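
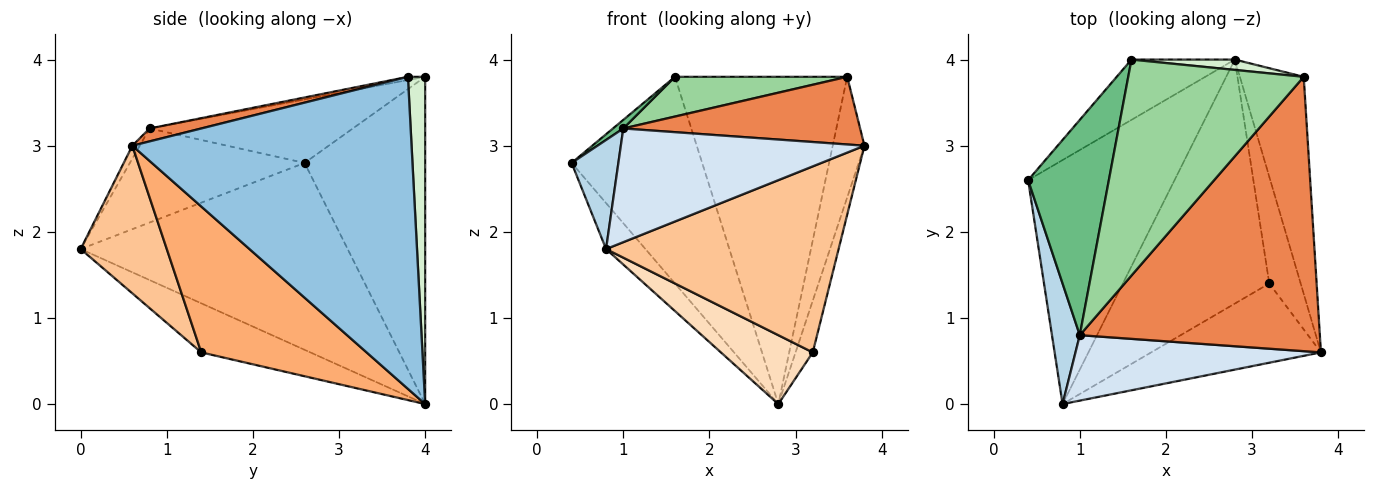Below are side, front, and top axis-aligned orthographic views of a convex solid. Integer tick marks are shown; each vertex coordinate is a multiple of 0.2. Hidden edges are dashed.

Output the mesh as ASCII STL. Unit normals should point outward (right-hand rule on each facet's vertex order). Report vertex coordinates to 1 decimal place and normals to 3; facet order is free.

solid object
 facet normal -0.782 0.115 -0.613
  outer loop
   vertex 0.8 0.0 1.8
   vertex 0.4 2.6 2.8
   vertex 2.8 4.0 0.0
  endloop
 endfacet
 facet normal 0.974 0.111 -0.199
  outer loop
   vertex 3.6 3.8 3.8
   vertex 3.8 0.6 3.0
   vertex 2.8 4.0 0.0
  endloop
 endfacet
 facet normal -0.929 -0.249 0.275
  outer loop
   vertex 1.0 0.8 3.2
   vertex 0.4 2.6 2.8
   vertex 0.8 0.0 1.8
  endloop
 endfacet
 facet normal -0.026 -0.866 0.499
  outer loop
   vertex 1.0 0.8 3.2
   vertex 0.8 0.0 1.8
   vertex 3.8 0.6 3.0
  endloop
 endfacet
 facet normal 0.052 -0.239 0.970
  outer loop
   vertex 1.0 0.8 3.2
   vertex 3.8 0.6 3.0
   vertex 3.6 3.8 3.8
  endloop
 endfacet
 facet normal 0.973 0.101 -0.209
  outer loop
   vertex 3.2 1.4 0.6
   vertex 2.8 4.0 0.0
   vertex 3.8 0.6 3.0
  endloop
 endfacet
 facet normal 0.323 -0.871 -0.371
  outer loop
   vertex 3.2 1.4 0.6
   vertex 3.8 0.6 3.0
   vertex 0.8 0.0 1.8
  endloop
 endfacet
 facet normal -0.307 -0.259 -0.916
  outer loop
   vertex 3.2 1.4 0.6
   vertex 0.8 0.0 1.8
   vertex 2.8 4.0 0.0
  endloop
 endfacet
 facet normal -0.618 -0.031 0.786
  outer loop
   vertex 1.6 4.0 3.8
   vertex 0.4 2.6 2.8
   vertex 1.0 0.8 3.2
  endloop
 endfacet
 facet normal -0.018 -0.181 0.983
  outer loop
   vertex 1.6 4.0 3.8
   vertex 1.0 0.8 3.2
   vertex 3.6 3.8 3.8
  endloop
 endfacet
 facet normal -0.663 0.718 -0.210
  outer loop
   vertex 1.6 4.0 3.8
   vertex 2.8 4.0 0.0
   vertex 0.4 2.6 2.8
  endloop
 endfacet
 facet normal 0.099 0.995 0.031
  outer loop
   vertex 1.6 4.0 3.8
   vertex 3.6 3.8 3.8
   vertex 2.8 4.0 0.0
  endloop
 endfacet
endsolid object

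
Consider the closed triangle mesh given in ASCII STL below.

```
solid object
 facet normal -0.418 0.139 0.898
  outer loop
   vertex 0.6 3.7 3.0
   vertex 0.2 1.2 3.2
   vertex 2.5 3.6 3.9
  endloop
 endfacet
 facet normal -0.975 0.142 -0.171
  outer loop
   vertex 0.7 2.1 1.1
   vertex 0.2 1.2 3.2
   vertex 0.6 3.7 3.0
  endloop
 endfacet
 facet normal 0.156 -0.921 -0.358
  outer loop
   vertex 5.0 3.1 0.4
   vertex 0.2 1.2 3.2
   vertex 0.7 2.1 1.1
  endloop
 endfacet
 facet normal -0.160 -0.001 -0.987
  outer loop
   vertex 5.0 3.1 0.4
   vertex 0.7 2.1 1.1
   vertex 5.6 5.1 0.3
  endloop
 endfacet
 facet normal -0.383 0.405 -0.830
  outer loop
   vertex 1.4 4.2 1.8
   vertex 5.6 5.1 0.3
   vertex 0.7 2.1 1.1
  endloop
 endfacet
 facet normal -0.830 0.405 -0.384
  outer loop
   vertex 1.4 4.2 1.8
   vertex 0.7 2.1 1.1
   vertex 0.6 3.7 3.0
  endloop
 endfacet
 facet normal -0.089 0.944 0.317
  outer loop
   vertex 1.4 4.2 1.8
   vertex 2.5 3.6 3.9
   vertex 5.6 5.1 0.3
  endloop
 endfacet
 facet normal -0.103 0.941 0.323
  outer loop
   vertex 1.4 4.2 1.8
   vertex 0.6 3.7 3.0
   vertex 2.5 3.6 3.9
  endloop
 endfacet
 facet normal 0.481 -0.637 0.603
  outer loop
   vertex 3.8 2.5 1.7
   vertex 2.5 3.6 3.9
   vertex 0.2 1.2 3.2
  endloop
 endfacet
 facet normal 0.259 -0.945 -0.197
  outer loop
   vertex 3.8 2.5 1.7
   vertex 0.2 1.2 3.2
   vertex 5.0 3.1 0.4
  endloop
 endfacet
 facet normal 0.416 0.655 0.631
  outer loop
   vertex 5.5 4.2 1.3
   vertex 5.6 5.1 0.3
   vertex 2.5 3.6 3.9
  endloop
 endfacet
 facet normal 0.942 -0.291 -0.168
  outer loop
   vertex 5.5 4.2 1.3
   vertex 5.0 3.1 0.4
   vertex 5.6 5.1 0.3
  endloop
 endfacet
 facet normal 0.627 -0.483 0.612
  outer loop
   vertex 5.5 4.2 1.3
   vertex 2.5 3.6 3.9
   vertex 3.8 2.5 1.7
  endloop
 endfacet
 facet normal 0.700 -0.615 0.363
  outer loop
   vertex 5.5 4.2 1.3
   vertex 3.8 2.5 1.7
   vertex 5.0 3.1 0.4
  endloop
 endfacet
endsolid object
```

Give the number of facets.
14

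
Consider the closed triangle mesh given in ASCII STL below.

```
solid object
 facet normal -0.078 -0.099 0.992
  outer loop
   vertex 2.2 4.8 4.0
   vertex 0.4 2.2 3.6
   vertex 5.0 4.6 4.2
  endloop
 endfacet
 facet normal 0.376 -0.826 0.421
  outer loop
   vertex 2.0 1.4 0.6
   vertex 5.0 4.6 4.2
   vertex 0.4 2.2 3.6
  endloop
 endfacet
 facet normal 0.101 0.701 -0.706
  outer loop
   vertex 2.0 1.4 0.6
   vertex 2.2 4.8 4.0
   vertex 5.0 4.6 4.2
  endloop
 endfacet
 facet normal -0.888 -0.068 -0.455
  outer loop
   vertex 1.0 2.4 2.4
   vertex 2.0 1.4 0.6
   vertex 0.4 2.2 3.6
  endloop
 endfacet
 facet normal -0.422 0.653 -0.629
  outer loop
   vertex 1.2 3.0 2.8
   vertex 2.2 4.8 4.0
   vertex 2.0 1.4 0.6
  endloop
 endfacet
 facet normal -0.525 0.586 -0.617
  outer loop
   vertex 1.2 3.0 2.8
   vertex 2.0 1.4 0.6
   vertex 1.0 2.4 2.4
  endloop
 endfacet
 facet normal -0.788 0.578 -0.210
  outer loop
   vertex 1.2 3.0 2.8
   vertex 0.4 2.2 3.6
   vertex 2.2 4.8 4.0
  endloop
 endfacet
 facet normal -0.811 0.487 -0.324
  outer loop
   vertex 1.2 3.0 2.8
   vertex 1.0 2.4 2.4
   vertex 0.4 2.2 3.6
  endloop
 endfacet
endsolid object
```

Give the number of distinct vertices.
6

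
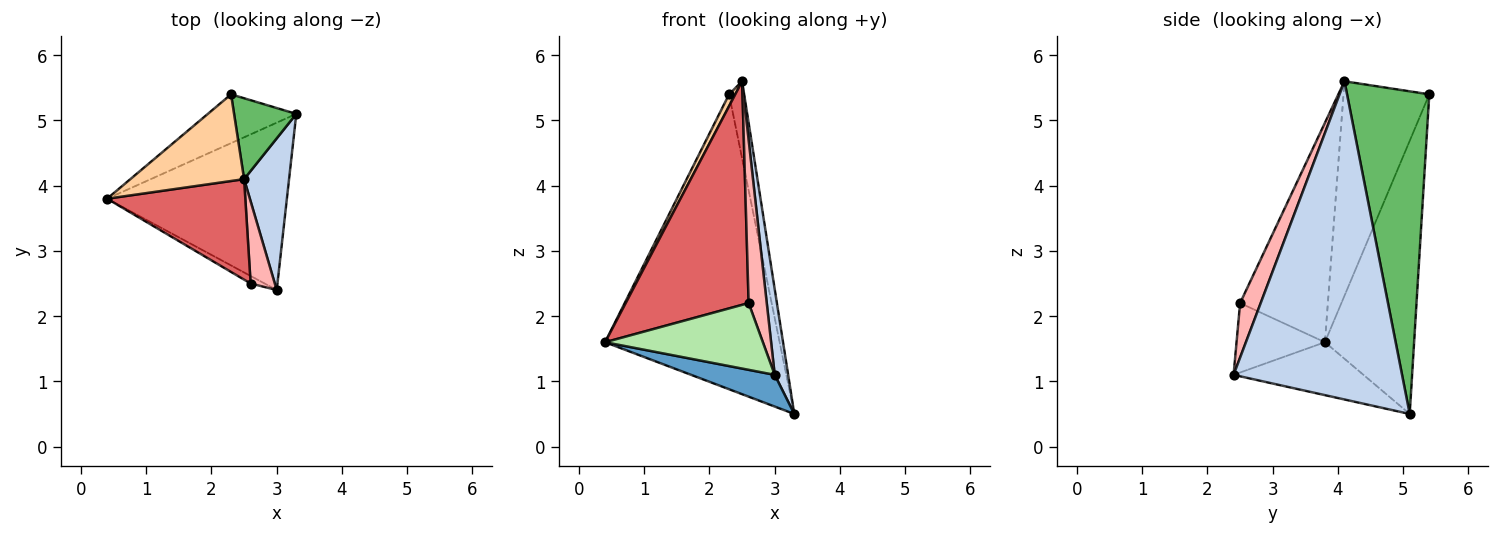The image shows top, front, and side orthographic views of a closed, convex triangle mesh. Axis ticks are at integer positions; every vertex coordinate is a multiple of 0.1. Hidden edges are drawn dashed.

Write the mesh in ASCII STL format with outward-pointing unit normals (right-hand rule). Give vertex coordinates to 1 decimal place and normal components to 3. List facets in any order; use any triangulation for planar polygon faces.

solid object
 facet normal -0.278 -0.179 -0.944
  outer loop
   vertex 3.0 2.4 1.1
   vertex 0.4 3.8 1.6
   vertex 3.3 5.1 0.5
  endloop
 endfacet
 facet normal 0.987 -0.079 0.139
  outer loop
   vertex 2.5 4.1 5.6
   vertex 3.0 2.4 1.1
   vertex 3.3 5.1 0.5
  endloop
 endfacet
 facet normal -0.450 0.881 -0.146
  outer loop
   vertex 2.3 5.4 5.4
   vertex 3.3 5.1 0.5
   vertex 0.4 3.8 1.6
  endloop
 endfacet
 facet normal -0.882 -0.064 0.468
  outer loop
   vertex 2.3 5.4 5.4
   vertex 0.4 3.8 1.6
   vertex 2.5 4.1 5.6
  endloop
 endfacet
 facet normal 0.966 0.177 0.186
  outer loop
   vertex 2.3 5.4 5.4
   vertex 2.5 4.1 5.6
   vertex 3.3 5.1 0.5
  endloop
 endfacet
 facet normal -0.486 -0.868 -0.098
  outer loop
   vertex 2.6 2.5 2.2
   vertex 0.4 3.8 1.6
   vertex 3.0 2.4 1.1
  endloop
 endfacet
 facet normal -0.545 -0.764 0.344
  outer loop
   vertex 2.6 2.5 2.2
   vertex 2.5 4.1 5.6
   vertex 0.4 3.8 1.6
  endloop
 endfacet
 facet normal 0.712 -0.627 0.316
  outer loop
   vertex 2.6 2.5 2.2
   vertex 3.0 2.4 1.1
   vertex 2.5 4.1 5.6
  endloop
 endfacet
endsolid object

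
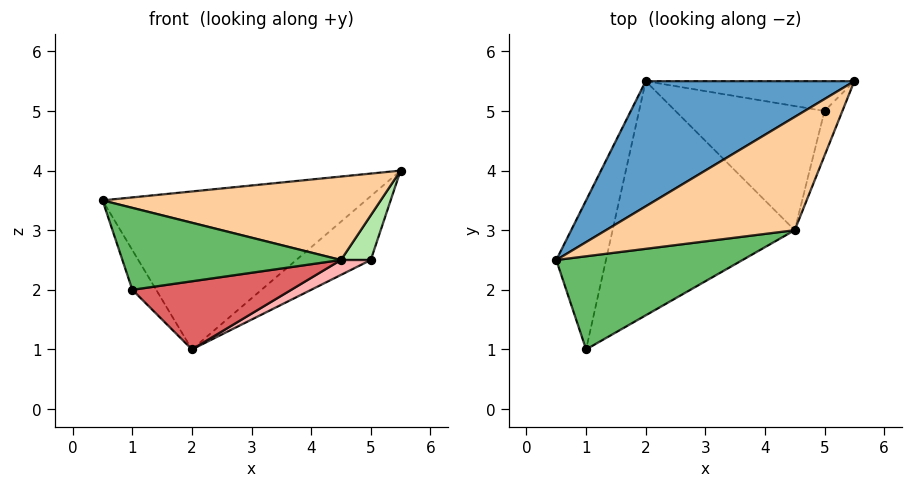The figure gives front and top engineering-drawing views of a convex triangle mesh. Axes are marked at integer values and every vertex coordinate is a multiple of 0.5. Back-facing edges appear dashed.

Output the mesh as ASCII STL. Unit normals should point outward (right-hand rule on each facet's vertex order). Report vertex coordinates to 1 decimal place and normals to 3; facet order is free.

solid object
 facet normal -0.470 0.692 0.548
  outer loop
   vertex 2.0 5.5 1.0
   vertex 0.5 2.5 3.5
   vertex 5.5 5.5 4.0
  endloop
 endfacet
 facet normal -0.905 0.110 -0.411
  outer loop
   vertex 1.0 1.0 2.0
   vertex 0.5 2.5 3.5
   vertex 2.0 5.5 1.0
  endloop
 endfacet
 facet normal 0.341 0.852 -0.398
  outer loop
   vertex 5.0 5.0 2.5
   vertex 2.0 5.5 1.0
   vertex 5.5 5.5 4.0
  endloop
 endfacet
 facet normal 0.266 -0.572 0.776
  outer loop
   vertex 4.5 3.0 2.5
   vertex 5.5 5.5 4.0
   vertex 0.5 2.5 3.5
  endloop
 endfacet
 facet normal 0.261 -0.638 0.725
  outer loop
   vertex 4.5 3.0 2.5
   vertex 0.5 2.5 3.5
   vertex 1.0 1.0 2.0
  endloop
 endfacet
 facet normal 0.943 -0.236 -0.236
  outer loop
   vertex 4.5 3.0 2.5
   vertex 5.0 5.0 2.5
   vertex 5.5 5.5 4.0
  endloop
 endfacet
 facet normal 0.285 -0.268 -0.921
  outer loop
   vertex 4.5 3.0 2.5
   vertex 1.0 1.0 2.0
   vertex 2.0 5.5 1.0
  endloop
 endfacet
 facet normal 0.430 -0.108 -0.896
  outer loop
   vertex 4.5 3.0 2.5
   vertex 2.0 5.5 1.0
   vertex 5.0 5.0 2.5
  endloop
 endfacet
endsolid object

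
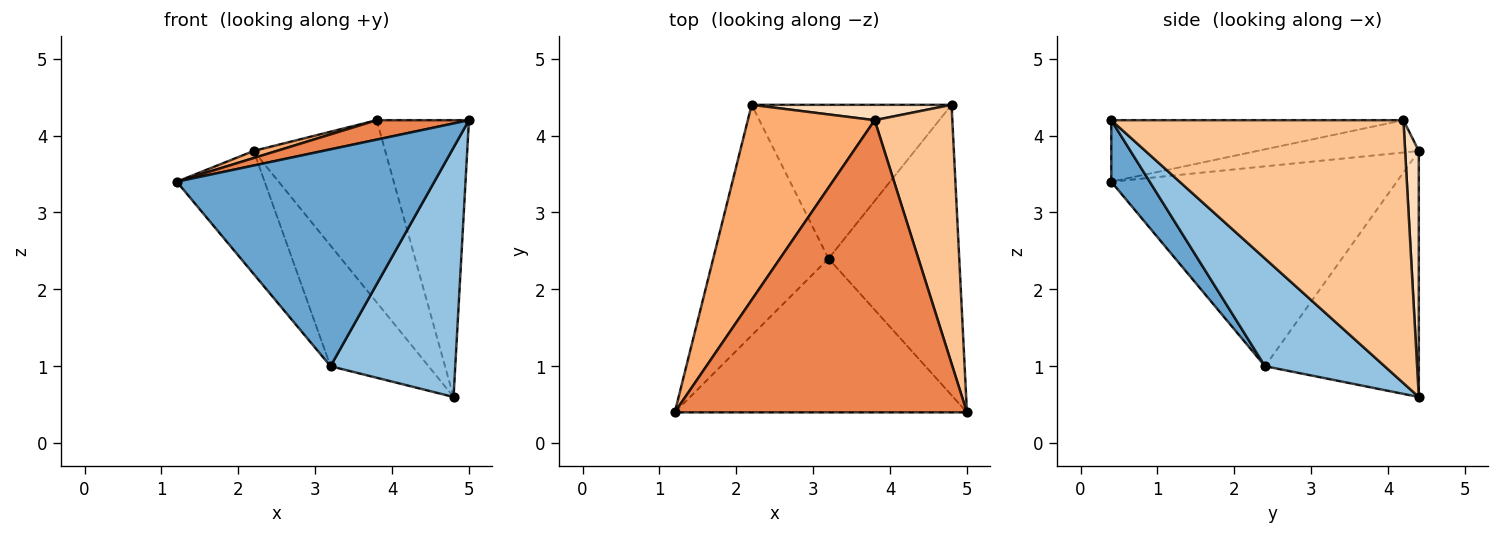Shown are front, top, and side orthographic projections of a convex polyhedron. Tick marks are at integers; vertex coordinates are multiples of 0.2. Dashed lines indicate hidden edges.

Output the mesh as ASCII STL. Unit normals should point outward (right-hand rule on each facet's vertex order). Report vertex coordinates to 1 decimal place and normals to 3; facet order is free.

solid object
 facet normal 0.121 -0.810 -0.574
  outer loop
   vertex 3.2 2.4 1.0
   vertex 5.0 0.4 4.2
   vertex 1.2 0.4 3.4
  endloop
 endfacet
 facet normal 0.530 -0.553 -0.643
  outer loop
   vertex 3.2 2.4 1.0
   vertex 4.8 4.4 0.6
   vertex 5.0 0.4 4.2
  endloop
 endfacet
 facet normal -0.837 0.258 -0.483
  outer loop
   vertex 3.2 2.4 1.0
   vertex 1.2 0.4 3.4
   vertex 2.2 4.4 3.8
  endloop
 endfacet
 facet normal -0.696 0.443 -0.565
  outer loop
   vertex 3.2 2.4 1.0
   vertex 2.2 4.4 3.8
   vertex 4.8 4.4 0.6
  endloop
 endfacet
 facet normal -0.206 -0.065 0.976
  outer loop
   vertex 3.8 4.2 4.2
   vertex 1.2 0.4 3.4
   vertex 5.0 0.4 4.2
  endloop
 endfacet
 facet normal -0.247 -0.035 0.968
  outer loop
   vertex 3.8 4.2 4.2
   vertex 2.2 4.4 3.8
   vertex 1.2 0.4 3.4
  endloop
 endfacet
 facet normal 0.918 0.290 0.271
  outer loop
   vertex 3.8 4.2 4.2
   vertex 5.0 0.4 4.2
   vertex 4.8 4.4 0.6
  endloop
 endfacet
 facet normal 0.103 0.991 0.084
  outer loop
   vertex 3.8 4.2 4.2
   vertex 4.8 4.4 0.6
   vertex 2.2 4.4 3.8
  endloop
 endfacet
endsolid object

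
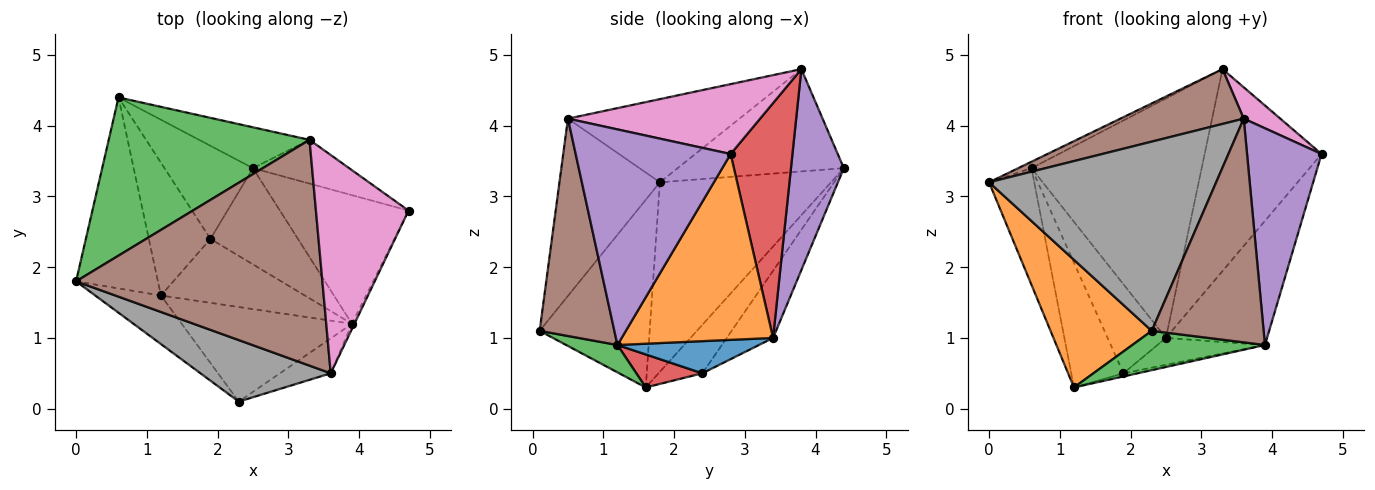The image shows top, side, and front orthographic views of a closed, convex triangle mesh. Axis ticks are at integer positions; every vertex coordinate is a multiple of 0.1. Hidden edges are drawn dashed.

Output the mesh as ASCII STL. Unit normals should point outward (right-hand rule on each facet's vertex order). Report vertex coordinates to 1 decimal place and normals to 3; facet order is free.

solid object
 facet normal -0.892 0.236 -0.385
  outer loop
   vertex 1.2 1.6 0.3
   vertex 0.0 1.8 3.2
   vertex 0.6 4.4 3.4
  endloop
 endfacet
 facet normal -0.713 -0.656 -0.250
  outer loop
   vertex 2.3 0.1 1.1
   vertex 0.0 1.8 3.2
   vertex 1.2 1.6 0.3
  endloop
 endfacet
 facet normal -0.454 0.036 0.890
  outer loop
   vertex 3.3 3.8 4.8
   vertex 0.6 4.4 3.4
   vertex 0.0 1.8 3.2
  endloop
 endfacet
 facet normal 0.459 0.868 -0.188
  outer loop
   vertex 2.5 3.4 1.0
   vertex 3.3 3.8 4.8
   vertex 4.7 2.8 3.6
  endloop
 endfacet
 facet normal 0.293 0.943 -0.161
  outer loop
   vertex 2.5 3.4 1.0
   vertex 0.6 4.4 3.4
   vertex 3.3 3.8 4.8
  endloop
 endfacet
 facet normal -0.312 -0.224 0.923
  outer loop
   vertex 3.6 0.5 4.1
   vertex 3.3 3.8 4.8
   vertex 0.0 1.8 3.2
  endloop
 endfacet
 facet normal 0.598 -0.114 0.793
  outer loop
   vertex 3.6 0.5 4.1
   vertex 4.7 2.8 3.6
   vertex 3.3 3.8 4.8
  endloop
 endfacet
 facet normal -0.388 -0.877 0.285
  outer loop
   vertex 3.6 0.5 4.1
   vertex 0.0 1.8 3.2
   vertex 2.3 0.1 1.1
  endloop
 endfacet
 facet normal -0.498 0.594 -0.632
  outer loop
   vertex 1.9 2.4 0.5
   vertex 1.2 1.6 0.3
   vertex 0.6 4.4 3.4
  endloop
 endfacet
 facet normal -0.481 0.606 -0.634
  outer loop
   vertex 1.9 2.4 0.5
   vertex 0.6 4.4 3.4
   vertex 2.5 3.4 1.0
  endloop
 endfacet
 facet normal 0.334 0.254 -0.908
  outer loop
   vertex 3.9 1.2 0.9
   vertex 1.9 2.4 0.5
   vertex 2.5 3.4 1.0
  endloop
 endfacet
 facet normal 0.721 0.481 -0.499
  outer loop
   vertex 3.9 1.2 0.9
   vertex 2.5 3.4 1.0
   vertex 4.7 2.8 3.6
  endloop
 endfacet
 facet normal 0.147 -0.380 -0.913
  outer loop
   vertex 3.9 1.2 0.9
   vertex 2.3 0.1 1.1
   vertex 1.2 1.6 0.3
  endloop
 endfacet
 facet normal 0.223 0.048 -0.974
  outer loop
   vertex 3.9 1.2 0.9
   vertex 1.2 1.6 0.3
   vertex 1.9 2.4 0.5
  endloop
 endfacet
 facet normal 0.901 -0.433 -0.010
  outer loop
   vertex 3.9 1.2 0.9
   vertex 4.7 2.8 3.6
   vertex 3.6 0.5 4.1
  endloop
 endfacet
 facet normal 0.551 -0.825 -0.129
  outer loop
   vertex 3.9 1.2 0.9
   vertex 3.6 0.5 4.1
   vertex 2.3 0.1 1.1
  endloop
 endfacet
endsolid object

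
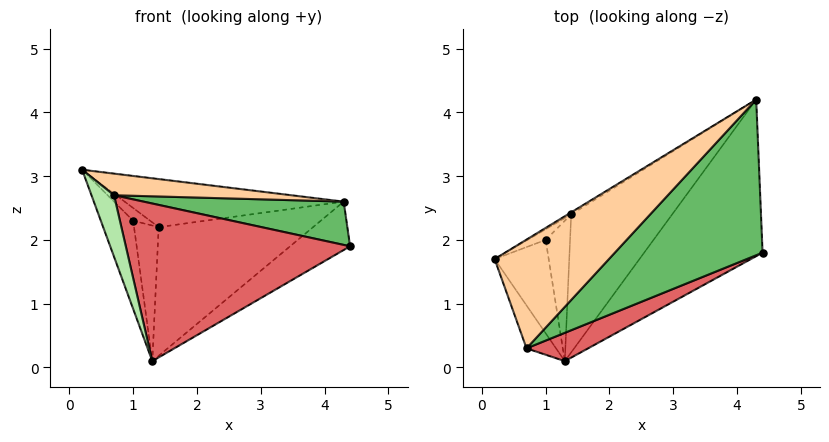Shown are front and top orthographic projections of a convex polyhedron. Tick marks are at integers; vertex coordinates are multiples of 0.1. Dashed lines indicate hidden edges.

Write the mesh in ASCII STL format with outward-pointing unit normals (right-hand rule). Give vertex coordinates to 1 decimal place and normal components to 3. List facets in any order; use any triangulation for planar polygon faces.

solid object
 facet normal 0.366 0.275 -0.889
  outer loop
   vertex 1.3 0.1 0.1
   vertex 4.3 4.2 2.6
   vertex 4.4 1.8 1.9
  endloop
 endfacet
 facet normal -0.523 0.851 -0.036
  outer loop
   vertex 1.4 2.4 2.2
   vertex 0.2 1.7 3.1
   vertex 4.3 4.2 2.6
  endloop
 endfacet
 facet normal -0.307 0.649 -0.696
  outer loop
   vertex 1.4 2.4 2.2
   vertex 4.3 4.2 2.6
   vertex 1.3 0.1 0.1
  endloop
 endfacet
 facet normal 0.232 -0.190 0.954
  outer loop
   vertex 0.7 0.3 2.7
   vertex 4.3 4.2 2.6
   vertex 0.2 1.7 3.1
  endloop
 endfacet
 facet normal 0.302 -0.255 0.918
  outer loop
   vertex 0.7 0.3 2.7
   vertex 4.4 1.8 1.9
   vertex 4.3 4.2 2.6
  endloop
 endfacet
 facet normal -0.940 -0.280 -0.195
  outer loop
   vertex 0.7 0.3 2.7
   vertex 0.2 1.7 3.1
   vertex 1.3 0.1 0.1
  endloop
 endfacet
 facet normal 0.401 -0.902 0.162
  outer loop
   vertex 0.7 0.3 2.7
   vertex 1.3 0.1 0.1
   vertex 4.4 1.8 1.9
  endloop
 endfacet
 facet normal -0.702 0.489 -0.518
  outer loop
   vertex 1.0 2.0 2.3
   vertex 1.3 0.1 0.1
   vertex 0.2 1.7 3.1
  endloop
 endfacet
 facet normal -0.680 0.563 -0.469
  outer loop
   vertex 1.0 2.0 2.3
   vertex 0.2 1.7 3.1
   vertex 1.4 2.4 2.2
  endloop
 endfacet
 facet normal -0.658 0.523 -0.541
  outer loop
   vertex 1.0 2.0 2.3
   vertex 1.4 2.4 2.2
   vertex 1.3 0.1 0.1
  endloop
 endfacet
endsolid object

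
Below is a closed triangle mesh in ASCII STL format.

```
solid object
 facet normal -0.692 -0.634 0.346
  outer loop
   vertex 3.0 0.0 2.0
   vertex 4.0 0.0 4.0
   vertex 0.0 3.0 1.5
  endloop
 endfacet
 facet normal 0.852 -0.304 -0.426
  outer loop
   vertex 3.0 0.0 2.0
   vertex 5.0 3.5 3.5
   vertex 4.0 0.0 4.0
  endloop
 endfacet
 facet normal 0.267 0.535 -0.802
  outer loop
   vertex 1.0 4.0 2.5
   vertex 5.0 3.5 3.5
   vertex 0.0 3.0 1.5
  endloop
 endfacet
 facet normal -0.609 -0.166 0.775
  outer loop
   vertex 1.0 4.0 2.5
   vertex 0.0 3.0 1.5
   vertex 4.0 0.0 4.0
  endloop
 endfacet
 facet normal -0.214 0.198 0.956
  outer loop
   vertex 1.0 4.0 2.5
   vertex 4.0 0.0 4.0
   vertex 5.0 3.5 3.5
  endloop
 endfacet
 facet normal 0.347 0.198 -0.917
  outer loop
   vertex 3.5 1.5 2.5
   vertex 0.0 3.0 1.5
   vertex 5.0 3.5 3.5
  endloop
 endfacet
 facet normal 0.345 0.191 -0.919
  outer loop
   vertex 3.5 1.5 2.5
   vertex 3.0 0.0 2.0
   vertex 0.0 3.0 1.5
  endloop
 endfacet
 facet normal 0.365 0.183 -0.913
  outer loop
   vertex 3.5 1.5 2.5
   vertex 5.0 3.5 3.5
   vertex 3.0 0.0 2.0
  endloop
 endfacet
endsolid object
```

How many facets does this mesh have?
8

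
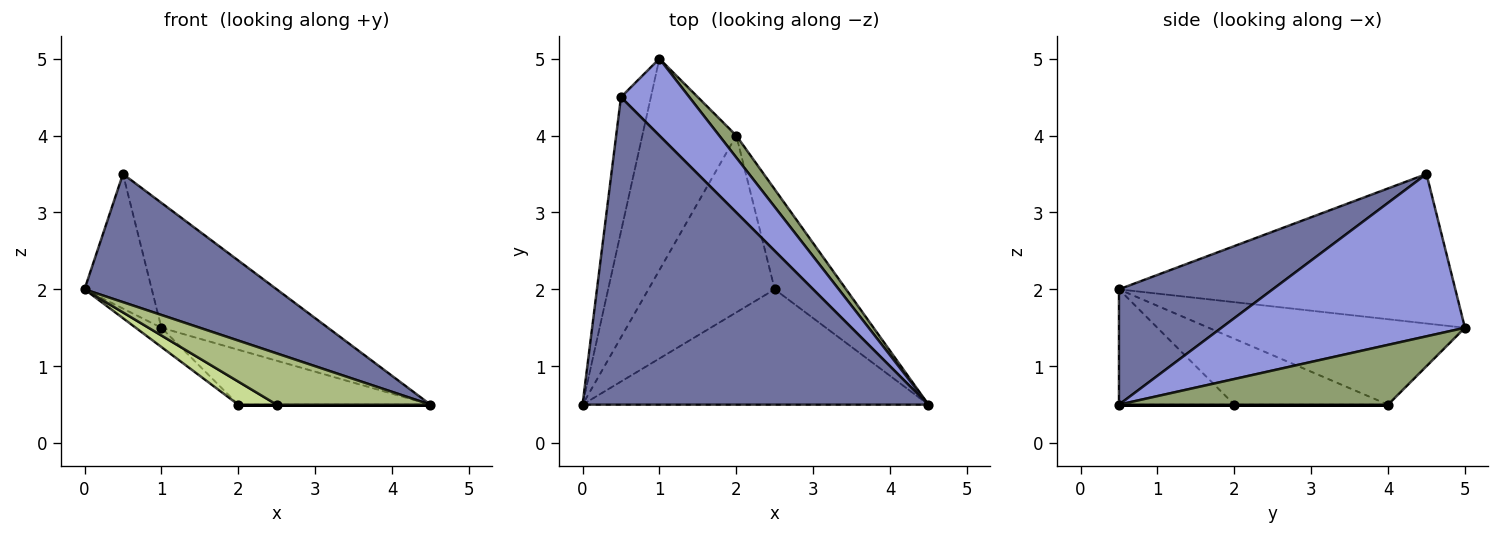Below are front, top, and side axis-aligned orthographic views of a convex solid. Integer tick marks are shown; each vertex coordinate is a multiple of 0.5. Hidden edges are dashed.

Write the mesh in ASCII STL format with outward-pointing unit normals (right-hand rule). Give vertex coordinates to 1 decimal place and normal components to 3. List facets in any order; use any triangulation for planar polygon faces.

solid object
 facet normal 0.294 -0.368 0.882
  outer loop
   vertex 0.5 4.5 3.5
   vertex 0.0 0.5 2.0
   vertex 4.5 0.5 0.5
  endloop
 endfacet
 facet normal -0.962 0.192 -0.192
  outer loop
   vertex 0.5 4.5 3.5
   vertex 1.0 5.0 1.5
   vertex 0.0 0.5 2.0
  endloop
 endfacet
 facet normal 0.780 0.533 0.328
  outer loop
   vertex 0.5 4.5 3.5
   vertex 4.5 0.5 0.5
   vertex 1.0 5.0 1.5
  endloop
 endfacet
 facet normal -0.671 0.067 -0.738
  outer loop
   vertex 2.0 4.0 0.5
   vertex 0.0 0.5 2.0
   vertex 1.0 5.0 1.5
  endloop
 endfacet
 facet normal 0.793 0.566 0.226
  outer loop
   vertex 2.0 4.0 0.5
   vertex 1.0 5.0 1.5
   vertex 4.5 0.5 0.5
  endloop
 endfacet
 facet normal -0.291 -0.389 -0.874
  outer loop
   vertex 2.5 2.0 0.5
   vertex 4.5 0.5 0.5
   vertex 0.0 0.5 2.0
  endloop
 endfacet
 facet normal -0.460 -0.115 -0.881
  outer loop
   vertex 2.5 2.0 0.5
   vertex 0.0 0.5 2.0
   vertex 2.0 4.0 0.5
  endloop
 endfacet
 facet normal 0.000 0.000 -1.000
  outer loop
   vertex 2.5 2.0 0.5
   vertex 2.0 4.0 0.5
   vertex 4.5 0.5 0.5
  endloop
 endfacet
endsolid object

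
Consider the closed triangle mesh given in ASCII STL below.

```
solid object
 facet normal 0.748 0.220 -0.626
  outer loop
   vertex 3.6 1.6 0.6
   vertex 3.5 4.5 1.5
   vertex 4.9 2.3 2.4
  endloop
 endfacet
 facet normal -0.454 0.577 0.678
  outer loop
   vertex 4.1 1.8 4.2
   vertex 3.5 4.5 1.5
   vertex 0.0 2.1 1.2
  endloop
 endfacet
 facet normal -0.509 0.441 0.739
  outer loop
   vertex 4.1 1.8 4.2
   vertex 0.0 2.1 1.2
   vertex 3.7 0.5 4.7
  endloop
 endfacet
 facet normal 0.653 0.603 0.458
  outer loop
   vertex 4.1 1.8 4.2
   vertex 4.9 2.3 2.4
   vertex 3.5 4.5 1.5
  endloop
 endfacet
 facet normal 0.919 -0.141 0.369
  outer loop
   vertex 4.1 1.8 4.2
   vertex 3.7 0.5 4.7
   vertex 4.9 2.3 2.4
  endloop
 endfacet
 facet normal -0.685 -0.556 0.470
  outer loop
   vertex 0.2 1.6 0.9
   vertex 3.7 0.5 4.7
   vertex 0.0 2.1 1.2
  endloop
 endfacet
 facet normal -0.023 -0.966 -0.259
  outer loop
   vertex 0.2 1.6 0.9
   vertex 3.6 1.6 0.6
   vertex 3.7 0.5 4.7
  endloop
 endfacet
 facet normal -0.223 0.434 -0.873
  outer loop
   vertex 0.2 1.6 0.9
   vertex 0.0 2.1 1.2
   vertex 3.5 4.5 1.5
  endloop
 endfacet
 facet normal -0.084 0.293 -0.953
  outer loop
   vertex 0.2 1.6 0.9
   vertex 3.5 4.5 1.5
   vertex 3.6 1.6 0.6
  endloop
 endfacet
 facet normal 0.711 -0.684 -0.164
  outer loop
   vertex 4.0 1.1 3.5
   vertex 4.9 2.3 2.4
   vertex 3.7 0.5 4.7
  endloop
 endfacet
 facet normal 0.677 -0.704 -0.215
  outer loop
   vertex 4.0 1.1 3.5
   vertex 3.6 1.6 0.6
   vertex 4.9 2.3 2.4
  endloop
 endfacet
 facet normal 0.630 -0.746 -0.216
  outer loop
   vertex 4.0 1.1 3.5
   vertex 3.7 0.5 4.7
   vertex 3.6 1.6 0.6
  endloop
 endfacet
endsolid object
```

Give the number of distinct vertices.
8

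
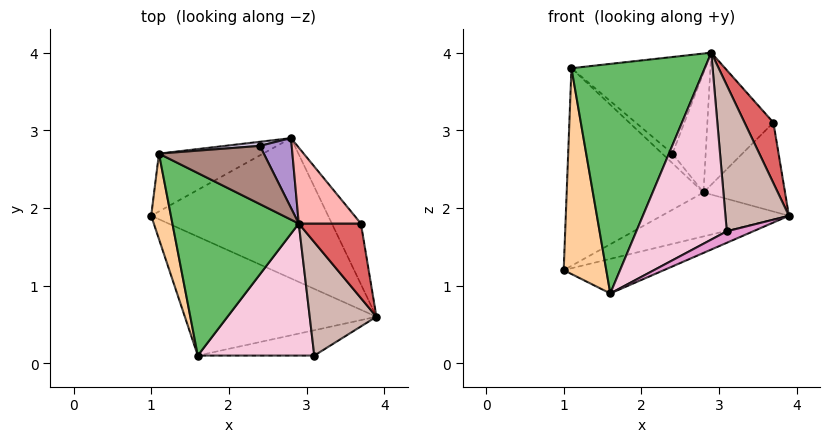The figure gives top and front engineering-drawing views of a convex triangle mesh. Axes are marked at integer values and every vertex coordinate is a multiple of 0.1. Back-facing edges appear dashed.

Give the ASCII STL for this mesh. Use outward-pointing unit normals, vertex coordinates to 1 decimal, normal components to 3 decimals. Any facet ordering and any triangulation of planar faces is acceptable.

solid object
 facet normal 0.342 0.281 -0.897
  outer loop
   vertex 2.8 2.9 2.2
   vertex 3.9 0.6 1.9
   vertex 1.0 1.9 1.2
  endloop
 endfacet
 facet normal -0.353 0.898 -0.263
  outer loop
   vertex 1.1 2.7 3.8
   vertex 2.8 2.9 2.2
   vertex 1.0 1.9 1.2
  endloop
 endfacet
 facet normal 0.336 0.263 -0.904
  outer loop
   vertex 1.6 0.1 0.9
   vertex 1.0 1.9 1.2
   vertex 3.9 0.6 1.9
  endloop
 endfacet
 facet normal -0.932 -0.334 0.139
  outer loop
   vertex 1.6 0.1 0.9
   vertex 1.1 2.7 3.8
   vertex 1.0 1.9 1.2
  endloop
 endfacet
 facet normal -0.418 -0.711 0.565
  outer loop
   vertex 1.6 0.1 0.9
   vertex 2.9 1.8 4.0
   vertex 1.1 2.7 3.8
  endloop
 endfacet
 facet normal 0.844 0.443 -0.302
  outer loop
   vertex 3.7 1.8 3.1
   vertex 3.9 0.6 1.9
   vertex 2.8 2.9 2.2
  endloop
 endfacet
 facet normal 0.658 -0.475 0.585
  outer loop
   vertex 3.7 1.8 3.1
   vertex 2.9 1.8 4.0
   vertex 3.9 0.6 1.9
  endloop
 endfacet
 facet normal 0.489 0.756 0.435
  outer loop
   vertex 3.7 1.8 3.1
   vertex 2.8 2.9 2.2
   vertex 2.9 1.8 4.0
  endloop
 endfacet
 facet normal 0.383 0.797 0.466
  outer loop
   vertex 2.4 2.8 2.7
   vertex 2.9 1.8 4.0
   vertex 2.8 2.9 2.2
  endloop
 endfacet
 facet normal 0.254 0.889 0.381
  outer loop
   vertex 2.4 2.8 2.7
   vertex 2.8 2.9 2.2
   vertex 1.1 2.7 3.8
  endloop
 endfacet
 facet normal 0.348 0.803 0.484
  outer loop
   vertex 2.4 2.8 2.7
   vertex 1.1 2.7 3.8
   vertex 2.9 1.8 4.0
  endloop
 endfacet
 facet normal 0.322 -0.748 0.581
  outer loop
   vertex 3.1 0.1 1.7
   vertex 3.9 0.6 1.9
   vertex 2.9 1.8 4.0
  endloop
 endfacet
 facet normal 0.437 -0.371 -0.819
  outer loop
   vertex 3.1 0.1 1.7
   vertex 1.6 0.1 0.9
   vertex 3.9 0.6 1.9
  endloop
 endfacet
 facet normal -0.294 -0.781 0.551
  outer loop
   vertex 3.1 0.1 1.7
   vertex 2.9 1.8 4.0
   vertex 1.6 0.1 0.9
  endloop
 endfacet
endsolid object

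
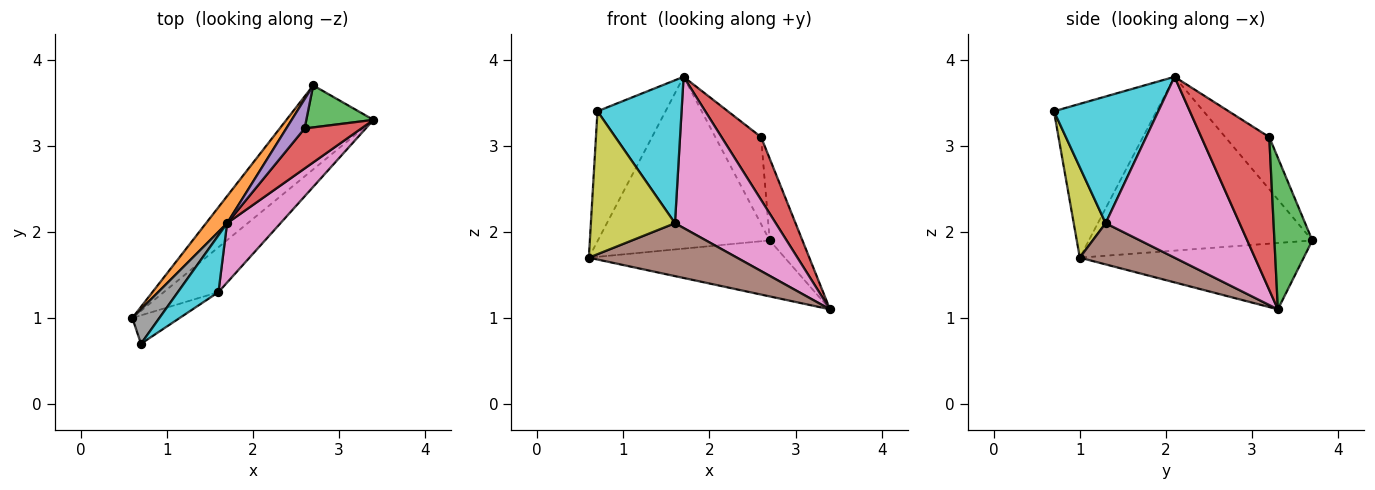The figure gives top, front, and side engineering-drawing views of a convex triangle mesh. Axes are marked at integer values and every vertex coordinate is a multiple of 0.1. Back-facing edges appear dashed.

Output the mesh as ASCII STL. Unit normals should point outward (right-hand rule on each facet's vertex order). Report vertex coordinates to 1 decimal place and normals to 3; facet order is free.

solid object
 facet normal -0.535 0.468 -0.703
  outer loop
   vertex 2.7 3.7 1.9
   vertex 3.4 3.3 1.1
   vertex 0.6 1.0 1.7
  endloop
 endfacet
 facet normal -0.789 0.607 0.096
  outer loop
   vertex 1.7 2.1 3.8
   vertex 2.7 3.7 1.9
   vertex 0.6 1.0 1.7
  endloop
 endfacet
 facet normal 0.718 0.620 0.318
  outer loop
   vertex 2.6 3.2 3.1
   vertex 3.4 3.3 1.1
   vertex 2.7 3.7 1.9
  endloop
 endfacet
 facet normal 0.823 -0.479 0.305
  outer loop
   vertex 2.6 3.2 3.1
   vertex 1.7 2.1 3.8
   vertex 3.4 3.3 1.1
  endloop
 endfacet
 facet normal -0.673 0.701 0.236
  outer loop
   vertex 2.6 3.2 3.1
   vertex 2.7 3.7 1.9
   vertex 1.7 2.1 3.8
  endloop
 endfacet
 facet normal 0.438 -0.685 -0.582
  outer loop
   vertex 1.6 1.3 2.1
   vertex 0.6 1.0 1.7
   vertex 3.4 3.3 1.1
  endloop
 endfacet
 facet normal 0.778 -0.585 0.230
  outer loop
   vertex 1.6 1.3 2.1
   vertex 3.4 3.3 1.1
   vertex 1.7 2.1 3.8
  endloop
 endfacet
 facet normal -0.824 0.547 0.145
  outer loop
   vertex 0.7 0.7 3.4
   vertex 1.7 2.1 3.8
   vertex 0.6 1.0 1.7
  endloop
 endfacet
 facet normal 0.349 -0.919 -0.183
  outer loop
   vertex 0.7 0.7 3.4
   vertex 0.6 1.0 1.7
   vertex 1.6 1.3 2.1
  endloop
 endfacet
 facet normal 0.755 -0.609 0.242
  outer loop
   vertex 0.7 0.7 3.4
   vertex 1.6 1.3 2.1
   vertex 1.7 2.1 3.8
  endloop
 endfacet
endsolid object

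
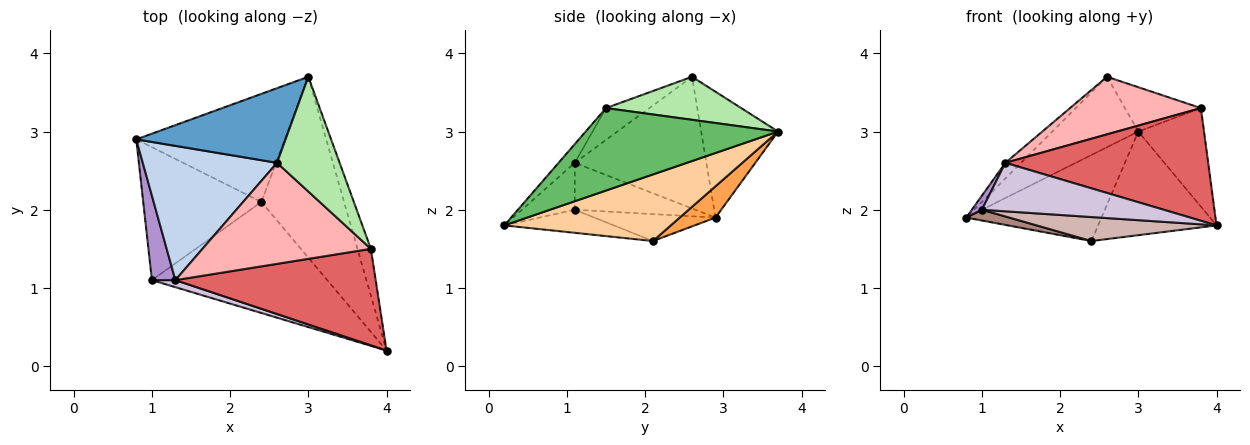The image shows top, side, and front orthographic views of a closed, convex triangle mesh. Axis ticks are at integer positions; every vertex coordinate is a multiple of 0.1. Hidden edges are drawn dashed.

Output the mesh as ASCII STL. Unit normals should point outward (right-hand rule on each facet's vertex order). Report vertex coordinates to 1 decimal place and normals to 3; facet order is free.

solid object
 facet normal -0.523 0.585 0.620
  outer loop
   vertex 2.6 2.6 3.7
   vertex 3.0 3.7 3.0
   vertex 0.8 2.9 1.9
  endloop
 endfacet
 facet normal -0.698 0.083 0.712
  outer loop
   vertex 1.3 1.1 2.6
   vertex 2.6 2.6 3.7
   vertex 0.8 2.9 1.9
  endloop
 endfacet
 facet normal 0.163 0.615 -0.772
  outer loop
   vertex 2.4 2.1 1.6
   vertex 0.8 2.9 1.9
   vertex 3.0 3.7 3.0
  endloop
 endfacet
 facet normal 0.573 0.408 -0.711
  outer loop
   vertex 2.4 2.1 1.6
   vertex 3.0 3.7 3.0
   vertex 4.0 0.2 1.8
  endloop
 endfacet
 facet normal 0.935 0.319 -0.152
  outer loop
   vertex 3.8 1.5 3.3
   vertex 4.0 0.2 1.8
   vertex 3.0 3.7 3.0
  endloop
 endfacet
 facet normal 0.540 0.303 0.785
  outer loop
   vertex 3.8 1.5 3.3
   vertex 3.0 3.7 3.0
   vertex 2.6 2.6 3.7
  endloop
 endfacet
 facet normal -0.060 -0.758 0.649
  outer loop
   vertex 3.8 1.5 3.3
   vertex 1.3 1.1 2.6
   vertex 4.0 0.2 1.8
  endloop
 endfacet
 facet normal -0.162 -0.488 0.857
  outer loop
   vertex 3.8 1.5 3.3
   vertex 2.6 2.6 3.7
   vertex 1.3 1.1 2.6
  endloop
 endfacet
 facet normal -0.892 -0.074 0.446
  outer loop
   vertex 1.0 1.1 2.0
   vertex 1.3 1.1 2.6
   vertex 0.8 2.9 1.9
  endloop
 endfacet
 facet normal -0.276 -0.951 0.138
  outer loop
   vertex 1.0 1.1 2.0
   vertex 4.0 0.2 1.8
   vertex 1.3 1.1 2.6
  endloop
 endfacet
 facet normal -0.222 -0.079 -0.972
  outer loop
   vertex 1.0 1.1 2.0
   vertex 0.8 2.9 1.9
   vertex 2.4 2.1 1.6
  endloop
 endfacet
 facet normal -0.127 -0.209 -0.969
  outer loop
   vertex 1.0 1.1 2.0
   vertex 2.4 2.1 1.6
   vertex 4.0 0.2 1.8
  endloop
 endfacet
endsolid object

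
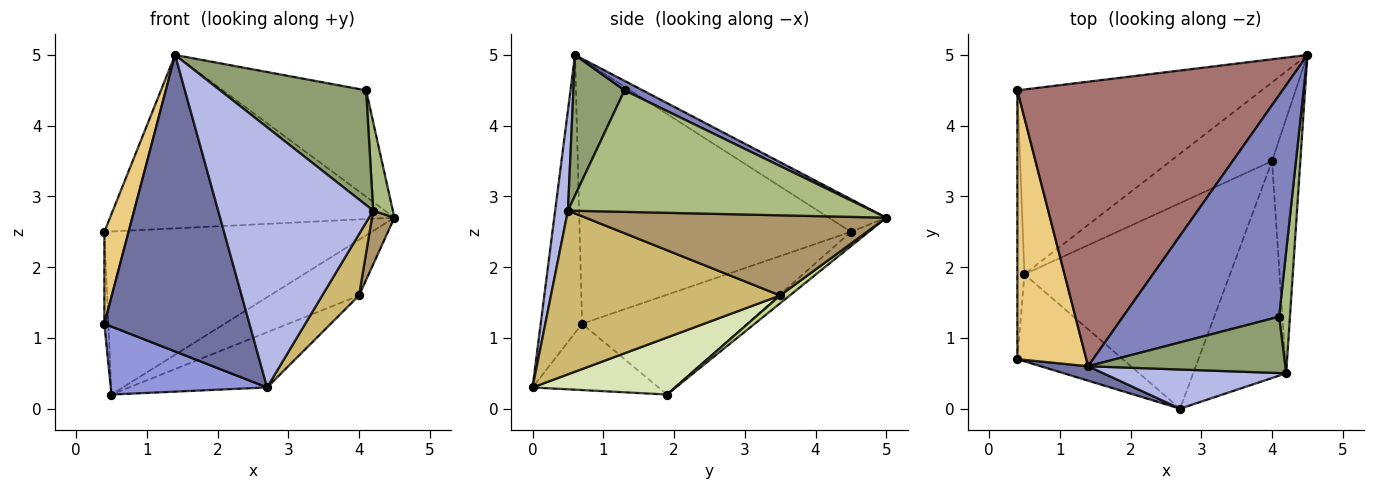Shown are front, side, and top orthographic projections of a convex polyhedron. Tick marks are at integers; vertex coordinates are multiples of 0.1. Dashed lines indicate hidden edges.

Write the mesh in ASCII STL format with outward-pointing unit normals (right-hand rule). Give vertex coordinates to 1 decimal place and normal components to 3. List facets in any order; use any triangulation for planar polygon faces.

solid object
 facet normal -0.274 -0.961 0.047
  outer loop
   vertex 1.4 0.6 5.0
   vertex 0.4 0.7 1.2
   vertex 2.7 0.0 0.3
  endloop
 endfacet
 facet normal 0.055 0.432 0.900
  outer loop
   vertex 4.1 1.3 4.5
   vertex 4.5 5.0 2.7
   vertex 1.4 0.6 5.0
  endloop
 endfacet
 facet normal -0.444 -0.551 -0.706
  outer loop
   vertex 0.5 1.9 0.2
   vertex 2.7 0.0 0.3
   vertex 0.4 0.7 1.2
  endloop
 endfacet
 facet normal 0.081 -0.986 0.148
  outer loop
   vertex 4.2 0.5 2.8
   vertex 1.4 0.6 5.0
   vertex 2.7 0.0 0.3
  endloop
 endfacet
 facet normal 0.300 -0.856 0.421
  outer loop
   vertex 4.2 0.5 2.8
   vertex 4.1 1.3 4.5
   vertex 1.4 0.6 5.0
  endloop
 endfacet
 facet normal 0.994 -0.064 0.089
  outer loop
   vertex 4.2 0.5 2.8
   vertex 4.5 5.0 2.7
   vertex 4.1 1.3 4.5
  endloop
 endfacet
 facet normal 0.062 0.577 -0.815
  outer loop
   vertex 4.0 3.5 1.6
   vertex 0.5 1.9 0.2
   vertex 4.5 5.0 2.7
  endloop
 endfacet
 facet normal 0.259 0.250 -0.933
  outer loop
   vertex 4.0 3.5 1.6
   vertex 2.7 0.0 0.3
   vertex 0.5 1.9 0.2
  endloop
 endfacet
 facet normal 0.941 -0.070 -0.332
  outer loop
   vertex 4.0 3.5 1.6
   vertex 4.5 5.0 2.7
   vertex 4.2 0.5 2.8
  endloop
 endfacet
 facet normal 0.861 -0.138 -0.489
  outer loop
   vertex 4.0 3.5 1.6
   vertex 4.2 0.5 2.8
   vertex 2.7 0.0 0.3
  endloop
 endfacet
 facet normal -0.964 -0.086 0.251
  outer loop
   vertex 0.4 4.5 2.5
   vertex 0.4 0.7 1.2
   vertex 1.4 0.6 5.0
  endloop
 endfacet
 facet normal -0.997 0.024 -0.071
  outer loop
   vertex 0.4 4.5 2.5
   vertex 0.5 1.9 0.2
   vertex 0.4 0.7 1.2
  endloop
 endfacet
 facet normal -0.105 0.518 0.849
  outer loop
   vertex 0.4 4.5 2.5
   vertex 1.4 0.6 5.0
   vertex 4.5 5.0 2.7
  endloop
 endfacet
 facet normal -0.044 0.661 -0.749
  outer loop
   vertex 0.4 4.5 2.5
   vertex 4.5 5.0 2.7
   vertex 0.5 1.9 0.2
  endloop
 endfacet
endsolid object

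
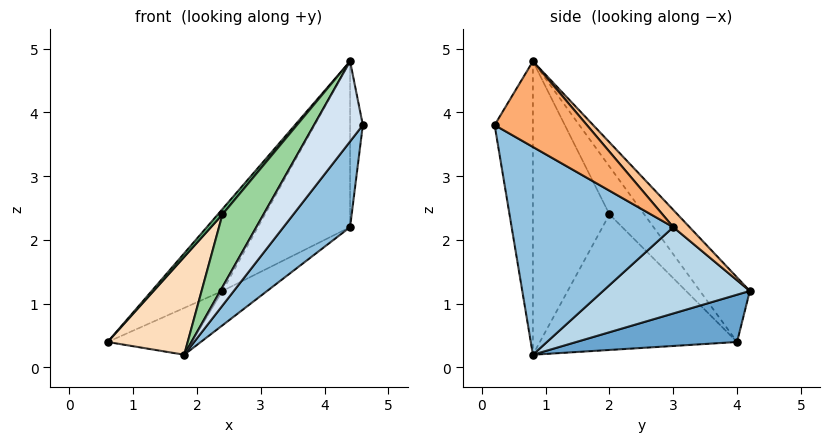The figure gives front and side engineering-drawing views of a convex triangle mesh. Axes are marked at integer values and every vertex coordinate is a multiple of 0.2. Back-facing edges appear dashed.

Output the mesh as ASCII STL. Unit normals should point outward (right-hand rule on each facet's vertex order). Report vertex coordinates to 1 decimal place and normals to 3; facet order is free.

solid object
 facet normal 0.380 0.199 -0.904
  outer loop
   vertex 2.4 4.2 1.2
   vertex 1.8 0.8 0.2
   vertex 0.6 4.0 0.4
  endloop
 endfacet
 facet normal 0.728 -0.300 -0.616
  outer loop
   vertex 4.4 3.0 2.2
   vertex 4.6 0.2 3.8
   vertex 1.8 0.8 0.2
  endloop
 endfacet
 facet normal 0.515 0.157 -0.842
  outer loop
   vertex 4.4 3.0 2.2
   vertex 1.8 0.8 0.2
   vertex 2.4 4.2 1.2
  endloop
 endfacet
 facet normal -0.583 -0.743 0.329
  outer loop
   vertex 4.4 0.8 4.8
   vertex 1.8 0.8 0.2
   vertex 4.6 0.2 3.8
  endloop
 endfacet
 facet normal -0.389 0.552 0.737
  outer loop
   vertex 4.4 0.8 4.8
   vertex 2.4 4.2 1.2
   vertex 0.6 4.0 0.4
  endloop
 endfacet
 facet normal 0.984 0.136 0.115
  outer loop
   vertex 4.4 0.8 4.8
   vertex 4.6 0.2 3.8
   vertex 4.4 3.0 2.2
  endloop
 endfacet
 facet normal 0.134 0.757 0.640
  outer loop
   vertex 4.4 0.8 4.8
   vertex 4.4 3.0 2.2
   vertex 2.4 4.2 1.2
  endloop
 endfacet
 facet normal -0.842 -0.342 0.416
  outer loop
   vertex 2.4 2.0 2.4
   vertex 0.6 4.0 0.4
   vertex 1.8 0.8 0.2
  endloop
 endfacet
 facet normal -0.789 -0.105 0.605
  outer loop
   vertex 2.4 2.0 2.4
   vertex 4.4 0.8 4.8
   vertex 0.6 4.0 0.4
  endloop
 endfacet
 facet normal -0.789 -0.423 0.446
  outer loop
   vertex 2.4 2.0 2.4
   vertex 1.8 0.8 0.2
   vertex 4.4 0.8 4.8
  endloop
 endfacet
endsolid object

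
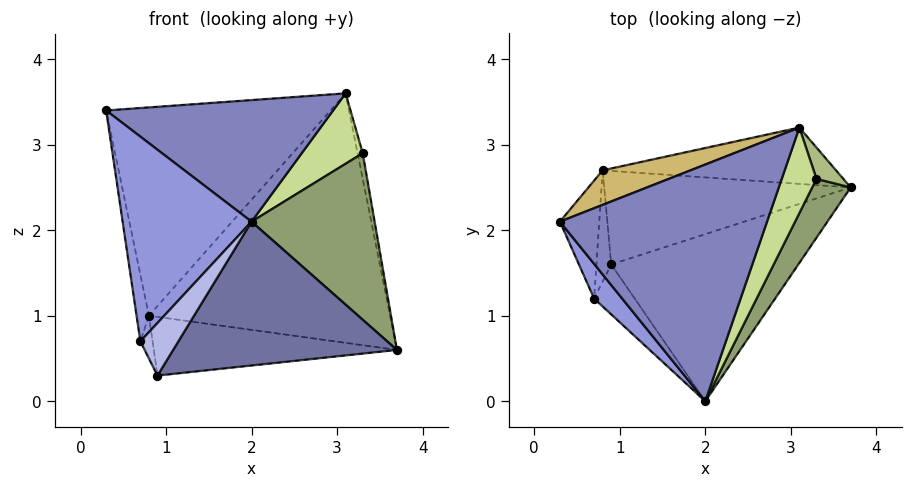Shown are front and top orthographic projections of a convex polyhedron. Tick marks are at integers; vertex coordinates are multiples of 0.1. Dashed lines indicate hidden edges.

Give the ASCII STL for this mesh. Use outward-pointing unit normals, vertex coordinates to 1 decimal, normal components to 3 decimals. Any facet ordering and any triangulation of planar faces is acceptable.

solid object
 facet normal 0.279 -0.627 -0.728
  outer loop
   vertex 0.9 1.6 0.3
   vertex 3.7 2.5 0.6
   vertex 2.0 0.0 2.1
  endloop
 endfacet
 facet normal 0.115 -0.454 0.884
  outer loop
   vertex 3.1 3.2 3.6
   vertex 0.3 2.1 3.4
   vertex 2.0 0.0 2.1
  endloop
 endfacet
 facet normal -0.737 -0.666 0.113
  outer loop
   vertex 0.7 1.2 0.7
   vertex 2.0 0.0 2.1
   vertex 0.3 2.1 3.4
  endloop
 endfacet
 facet normal 0.072 -0.723 -0.687
  outer loop
   vertex 0.7 1.2 0.7
   vertex 0.9 1.6 0.3
   vertex 2.0 0.0 2.1
  endloop
 endfacet
 facet normal 0.859 -0.482 0.170
  outer loop
   vertex 3.3 2.6 2.9
   vertex 2.0 0.0 2.1
   vertex 3.7 2.5 0.6
  endloop
 endfacet
 facet normal 0.977 0.134 0.164
  outer loop
   vertex 3.3 2.6 2.9
   vertex 3.7 2.5 0.6
   vertex 3.1 3.2 3.6
  endloop
 endfacet
 facet normal 0.623 -0.497 0.604
  outer loop
   vertex 3.3 2.6 2.9
   vertex 3.1 3.2 3.6
   vertex 2.0 0.0 2.1
  endloop
 endfacet
 facet normal -0.080 0.530 -0.844
  outer loop
   vertex 0.8 2.7 1.0
   vertex 3.7 2.5 0.6
   vertex 0.9 1.6 0.3
  endloop
 endfacet
 facet normal 0.037 0.975 -0.220
  outer loop
   vertex 0.8 2.7 1.0
   vertex 3.1 3.2 3.6
   vertex 3.7 2.5 0.6
  endloop
 endfacet
 facet normal -0.371 0.916 0.152
  outer loop
   vertex 0.8 2.7 1.0
   vertex 0.3 2.1 3.4
   vertex 3.1 3.2 3.6
  endloop
 endfacet
 facet normal -0.979 0.101 -0.179
  outer loop
   vertex 0.8 2.7 1.0
   vertex 0.7 1.2 0.7
   vertex 0.3 2.1 3.4
  endloop
 endfacet
 facet normal -0.933 0.130 -0.337
  outer loop
   vertex 0.8 2.7 1.0
   vertex 0.9 1.6 0.3
   vertex 0.7 1.2 0.7
  endloop
 endfacet
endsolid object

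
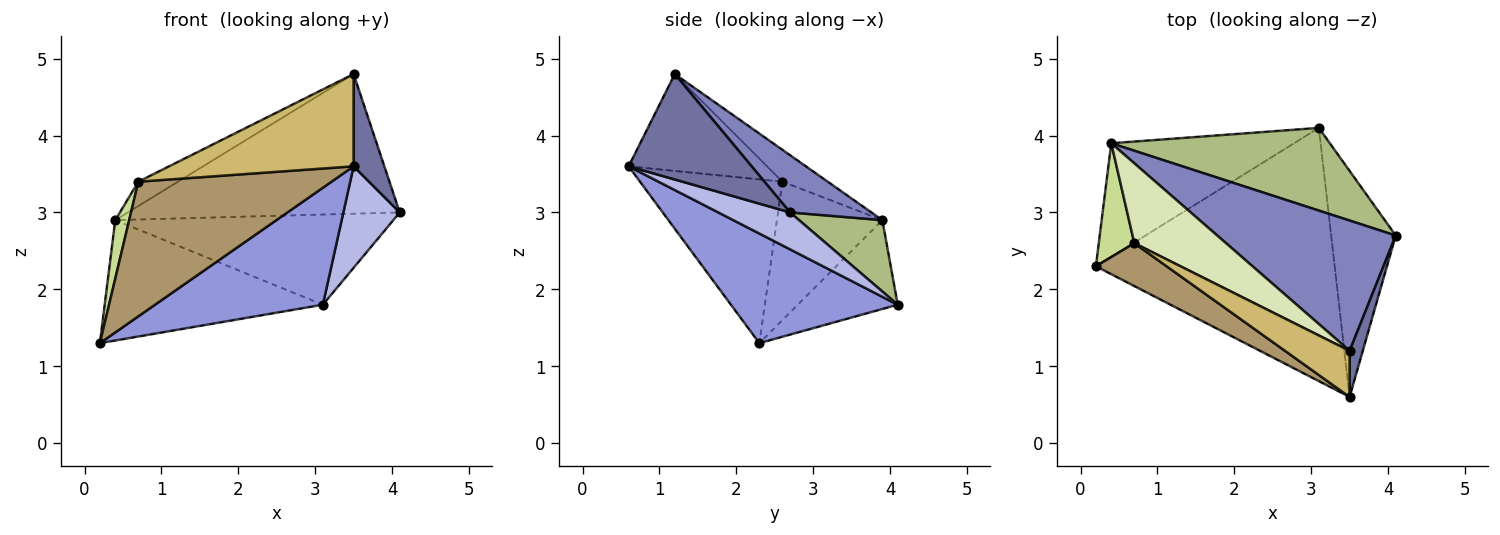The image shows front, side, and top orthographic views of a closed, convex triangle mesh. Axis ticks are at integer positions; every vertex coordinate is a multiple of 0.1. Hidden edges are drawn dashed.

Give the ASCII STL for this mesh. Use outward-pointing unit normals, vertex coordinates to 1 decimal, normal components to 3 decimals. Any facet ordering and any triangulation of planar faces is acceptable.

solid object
 facet normal 0.963 -0.241 0.120
  outer loop
   vertex 3.5 1.2 4.8
   vertex 3.5 0.6 3.6
   vertex 4.1 2.7 3.0
  endloop
 endfacet
 facet normal 0.214 0.714 0.666
  outer loop
   vertex 0.4 3.9 2.9
   vertex 3.5 1.2 4.8
   vertex 4.1 2.7 3.0
  endloop
 endfacet
 facet normal 0.385 -0.387 -0.838
  outer loop
   vertex 3.1 4.1 1.8
   vertex 3.5 0.6 3.6
   vertex 0.2 2.3 1.3
  endloop
 endfacet
 facet normal 0.462 -0.363 -0.809
  outer loop
   vertex 3.1 4.1 1.8
   vertex 4.1 2.7 3.0
   vertex 3.5 0.6 3.6
  endloop
 endfacet
 facet normal -0.316 0.690 -0.651
  outer loop
   vertex 3.1 4.1 1.8
   vertex 0.2 2.3 1.3
   vertex 0.4 3.9 2.9
  endloop
 endfacet
 facet normal 0.216 0.720 0.660
  outer loop
   vertex 3.1 4.1 1.8
   vertex 0.4 3.9 2.9
   vertex 4.1 2.7 3.0
  endloop
 endfacet
 facet normal -0.961 -0.127 0.247
  outer loop
   vertex 0.7 2.6 3.4
   vertex 0.4 3.9 2.9
   vertex 0.2 2.3 1.3
  endloop
 endfacet
 facet normal -0.316 0.276 0.908
  outer loop
   vertex 0.7 2.6 3.4
   vertex 3.5 1.2 4.8
   vertex 0.4 3.9 2.9
  endloop
 endfacet
 facet normal -0.575 -0.780 0.248
  outer loop
   vertex 0.7 2.6 3.4
   vertex 0.2 2.3 1.3
   vertex 3.5 0.6 3.6
  endloop
 endfacet
 facet normal -0.557 -0.743 0.371
  outer loop
   vertex 0.7 2.6 3.4
   vertex 3.5 0.6 3.6
   vertex 3.5 1.2 4.8
  endloop
 endfacet
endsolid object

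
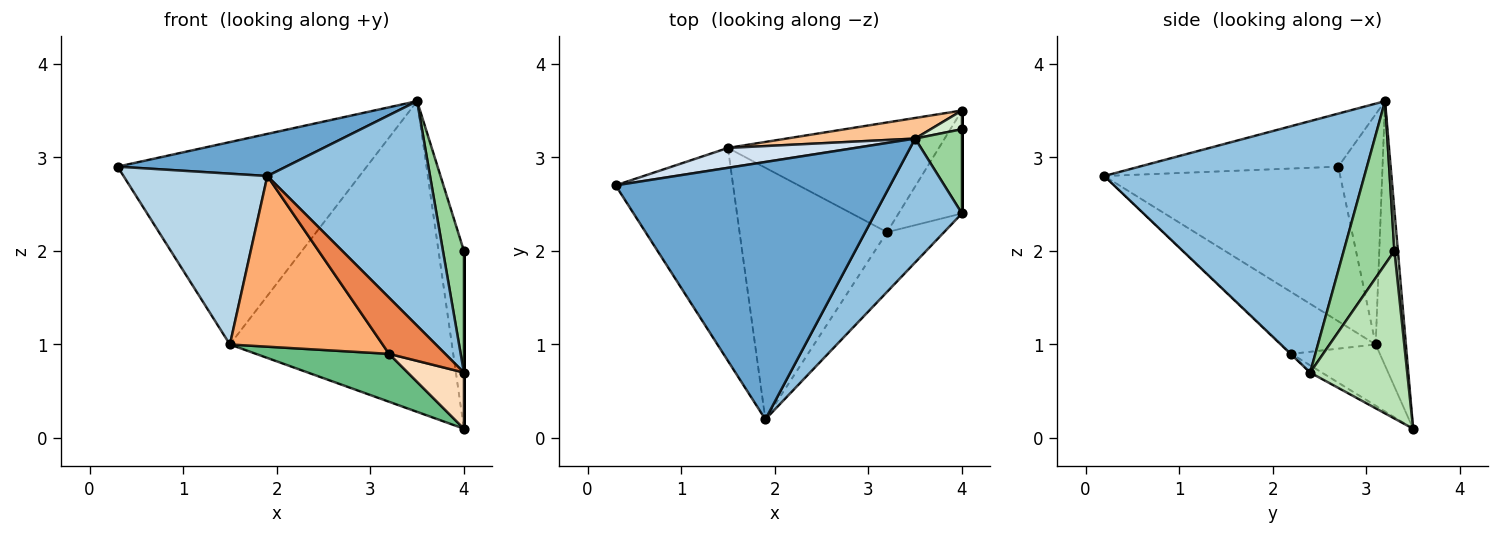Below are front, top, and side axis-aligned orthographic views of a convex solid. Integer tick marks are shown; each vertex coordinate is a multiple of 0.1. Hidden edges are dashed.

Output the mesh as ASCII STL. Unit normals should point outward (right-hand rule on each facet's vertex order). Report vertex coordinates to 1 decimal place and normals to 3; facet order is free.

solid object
 facet normal -0.187 -0.159 0.969
  outer loop
   vertex 3.5 3.2 3.6
   vertex 0.3 2.7 2.9
   vertex 1.9 0.2 2.8
  endloop
 endfacet
 facet normal 0.814 -0.509 0.281
  outer loop
   vertex 3.5 3.2 3.6
   vertex 1.9 0.2 2.8
   vertex 4.0 2.4 0.7
  endloop
 endfacet
 facet normal -0.716 -0.437 -0.544
  outer loop
   vertex 1.5 3.1 1.0
   vertex 1.9 0.2 2.8
   vertex 0.3 2.7 2.9
  endloop
 endfacet
 facet normal -0.174 0.980 0.096
  outer loop
   vertex 1.5 3.1 1.0
   vertex 0.3 2.7 2.9
   vertex 3.5 3.2 3.6
  endloop
 endfacet
 facet normal -0.011 -0.685 -0.728
  outer loop
   vertex 3.2 2.2 0.9
   vertex 4.0 2.4 0.7
   vertex 1.9 0.2 2.8
  endloop
 endfacet
 facet normal -0.327 -0.531 -0.782
  outer loop
   vertex 3.2 2.2 0.9
   vertex 1.9 0.2 2.8
   vertex 1.5 3.1 1.0
  endloop
 endfacet
 facet normal -0.135 0.989 0.066
  outer loop
   vertex 4.0 3.5 0.1
   vertex 1.5 3.1 1.0
   vertex 3.5 3.2 3.6
  endloop
 endfacet
 facet normal -0.099 -0.476 -0.874
  outer loop
   vertex 4.0 3.5 0.1
   vertex 4.0 2.4 0.7
   vertex 3.2 2.2 0.9
  endloop
 endfacet
 facet normal -0.257 -0.387 -0.886
  outer loop
   vertex 4.0 3.5 0.1
   vertex 3.2 2.2 0.9
   vertex 1.5 3.1 1.0
  endloop
 endfacet
 facet normal 0.893 -0.370 0.256
  outer loop
   vertex 4.0 3.3 2.0
   vertex 3.5 3.2 3.6
   vertex 4.0 2.4 0.7
  endloop
 endfacet
 facet normal 1.000 0.000 0.000
  outer loop
   vertex 4.0 3.3 2.0
   vertex 4.0 2.4 0.7
   vertex 4.0 3.5 0.1
  endloop
 endfacet
 facet normal 0.135 0.985 0.104
  outer loop
   vertex 4.0 3.3 2.0
   vertex 4.0 3.5 0.1
   vertex 3.5 3.2 3.6
  endloop
 endfacet
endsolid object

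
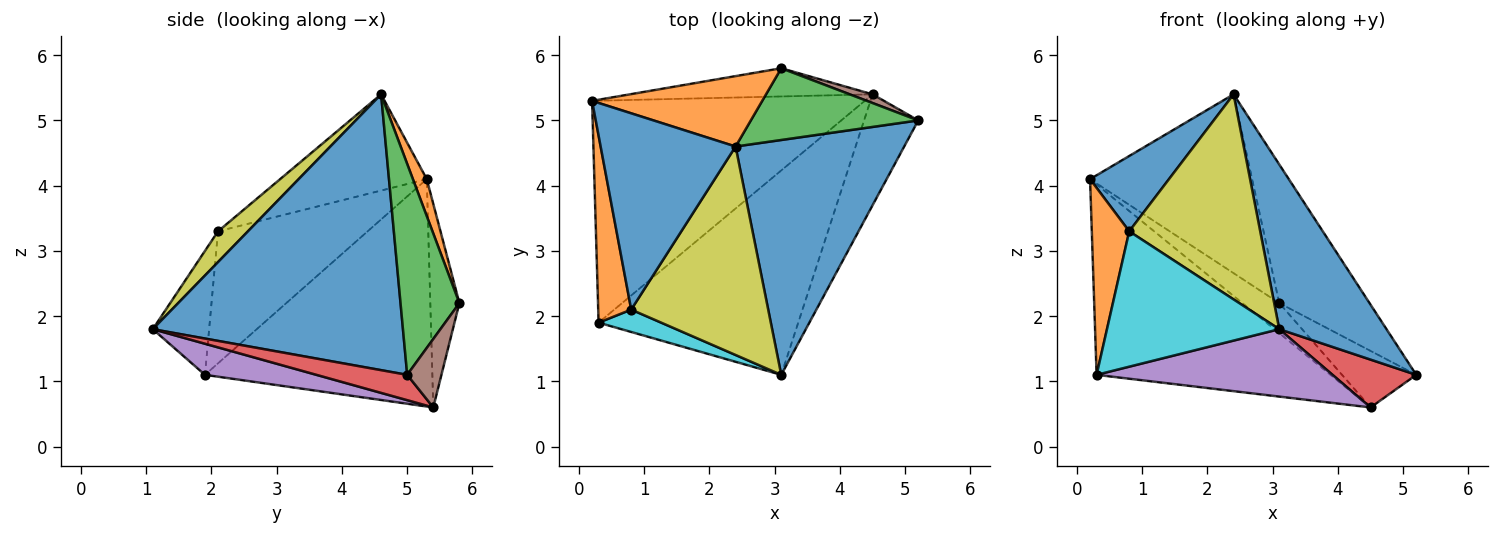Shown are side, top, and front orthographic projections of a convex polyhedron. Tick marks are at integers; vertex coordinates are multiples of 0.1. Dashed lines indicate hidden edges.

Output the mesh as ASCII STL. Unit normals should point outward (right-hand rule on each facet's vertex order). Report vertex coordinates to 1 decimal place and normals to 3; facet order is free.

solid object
 facet normal 0.801 -0.344 0.490
  outer loop
   vertex 2.4 4.6 5.4
   vertex 3.1 1.1 1.8
   vertex 5.2 5.0 1.1
  endloop
 endfacet
 facet normal 0.079 0.928 0.365
  outer loop
   vertex 3.1 5.8 2.2
   vertex 0.2 5.3 4.1
   vertex 2.4 4.6 5.4
  endloop
 endfacet
 facet normal 0.501 0.769 0.398
  outer loop
   vertex 3.1 5.8 2.2
   vertex 2.4 4.6 5.4
   vertex 5.2 5.0 1.1
  endloop
 endfacet
 facet normal 0.395 -0.364 -0.844
  outer loop
   vertex 4.5 5.4 0.6
   vertex 5.2 5.0 1.1
   vertex 3.1 1.1 1.8
  endloop
 endfacet
 facet normal 0.146 -0.310 -0.939
  outer loop
   vertex 4.5 5.4 0.6
   vertex 3.1 1.1 1.8
   vertex 0.3 1.9 1.1
  endloop
 endfacet
 facet normal 0.415 0.899 0.138
  outer loop
   vertex 4.5 5.4 0.6
   vertex 3.1 5.8 2.2
   vertex 5.2 5.0 1.1
  endloop
 endfacet
 facet normal -0.535 0.550 -0.641
  outer loop
   vertex 4.5 5.4 0.6
   vertex 0.3 1.9 1.1
   vertex 0.2 5.3 4.1
  endloop
 endfacet
 facet normal -0.498 0.632 -0.594
  outer loop
   vertex 4.5 5.4 0.6
   vertex 0.2 5.3 4.1
   vertex 3.1 5.8 2.2
  endloop
 endfacet
 facet normal 0.158 -0.692 0.704
  outer loop
   vertex 0.8 2.1 3.3
   vertex 3.1 1.1 1.8
   vertex 2.4 4.6 5.4
  endloop
 endfacet
 facet normal -0.307 -0.939 0.155
  outer loop
   vertex 0.8 2.1 3.3
   vertex 0.3 1.9 1.1
   vertex 3.1 1.1 1.8
  endloop
 endfacet
 facet normal -0.554 -0.298 0.777
  outer loop
   vertex 0.8 2.1 3.3
   vertex 2.4 4.6 5.4
   vertex 0.2 5.3 4.1
  endloop
 endfacet
 facet normal -0.943 -0.236 0.236
  outer loop
   vertex 0.8 2.1 3.3
   vertex 0.2 5.3 4.1
   vertex 0.3 1.9 1.1
  endloop
 endfacet
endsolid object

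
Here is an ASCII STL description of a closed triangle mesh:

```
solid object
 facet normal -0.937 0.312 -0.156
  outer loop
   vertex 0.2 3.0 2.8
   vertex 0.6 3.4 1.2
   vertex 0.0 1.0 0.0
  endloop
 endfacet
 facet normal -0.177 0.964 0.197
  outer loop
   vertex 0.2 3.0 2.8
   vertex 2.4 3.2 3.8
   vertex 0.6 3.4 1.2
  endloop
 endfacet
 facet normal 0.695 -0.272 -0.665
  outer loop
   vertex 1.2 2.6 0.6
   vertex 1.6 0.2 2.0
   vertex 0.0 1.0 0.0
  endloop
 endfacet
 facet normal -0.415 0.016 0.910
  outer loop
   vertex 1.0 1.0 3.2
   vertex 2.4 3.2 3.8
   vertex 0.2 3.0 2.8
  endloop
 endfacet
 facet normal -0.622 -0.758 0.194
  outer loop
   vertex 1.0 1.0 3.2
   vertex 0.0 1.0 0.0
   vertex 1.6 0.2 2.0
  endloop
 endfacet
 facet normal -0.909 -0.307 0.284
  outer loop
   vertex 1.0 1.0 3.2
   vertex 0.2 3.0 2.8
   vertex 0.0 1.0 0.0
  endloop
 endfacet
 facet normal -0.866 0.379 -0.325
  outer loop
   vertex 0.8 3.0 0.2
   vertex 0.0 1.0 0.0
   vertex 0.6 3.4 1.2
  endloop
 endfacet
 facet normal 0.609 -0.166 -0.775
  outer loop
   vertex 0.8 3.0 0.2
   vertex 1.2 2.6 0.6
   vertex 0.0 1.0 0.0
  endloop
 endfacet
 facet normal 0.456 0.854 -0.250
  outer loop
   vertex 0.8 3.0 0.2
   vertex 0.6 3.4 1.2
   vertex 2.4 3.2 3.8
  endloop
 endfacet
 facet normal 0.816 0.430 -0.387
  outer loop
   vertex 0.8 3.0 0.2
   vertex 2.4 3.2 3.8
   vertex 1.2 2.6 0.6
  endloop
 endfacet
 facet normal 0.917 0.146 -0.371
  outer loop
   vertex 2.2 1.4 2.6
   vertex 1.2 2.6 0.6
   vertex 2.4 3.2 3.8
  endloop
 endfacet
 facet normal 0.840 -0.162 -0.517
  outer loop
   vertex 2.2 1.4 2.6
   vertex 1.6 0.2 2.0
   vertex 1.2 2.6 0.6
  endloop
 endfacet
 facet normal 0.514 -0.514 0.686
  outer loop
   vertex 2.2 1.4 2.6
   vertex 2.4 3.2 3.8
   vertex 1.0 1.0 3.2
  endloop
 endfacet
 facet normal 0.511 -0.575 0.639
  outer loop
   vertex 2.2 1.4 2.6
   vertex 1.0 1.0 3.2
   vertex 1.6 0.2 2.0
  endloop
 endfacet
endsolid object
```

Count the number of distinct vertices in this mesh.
9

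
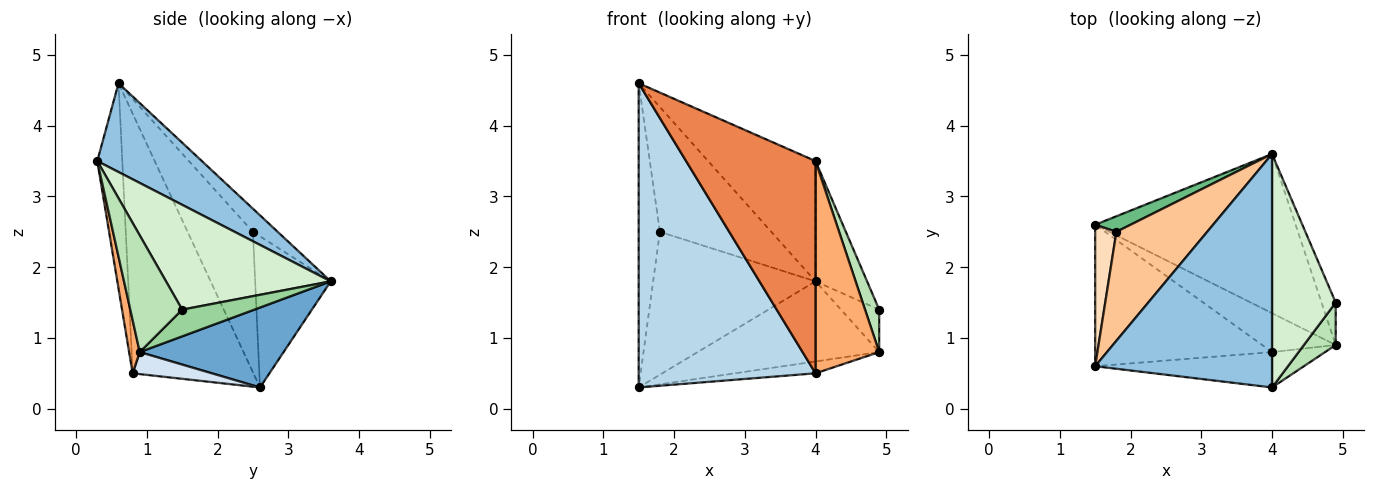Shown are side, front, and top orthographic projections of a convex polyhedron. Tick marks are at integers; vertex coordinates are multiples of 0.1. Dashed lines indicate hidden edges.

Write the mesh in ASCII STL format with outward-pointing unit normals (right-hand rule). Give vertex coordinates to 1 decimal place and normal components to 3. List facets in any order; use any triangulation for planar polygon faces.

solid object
 facet normal 0.335 0.423 -0.841
  outer loop
   vertex 1.5 2.6 0.3
   vertex 4.0 3.6 1.8
   vertex 4.9 0.9 0.8
  endloop
 endfacet
 facet normal 0.407 0.418 0.812
  outer loop
   vertex 4.0 0.3 3.5
   vertex 4.0 3.6 1.8
   vertex 1.5 0.6 4.6
  endloop
 endfacet
 facet normal -0.526 -0.771 -0.359
  outer loop
   vertex 4.0 0.8 0.5
   vertex 1.5 0.6 4.6
   vertex 1.5 2.6 0.3
  endloop
 endfacet
 facet normal 0.275 0.280 -0.920
  outer loop
   vertex 4.0 0.8 0.5
   vertex 1.5 2.6 0.3
   vertex 4.9 0.9 0.8
  endloop
 endfacet
 facet normal -0.187 -0.969 -0.161
  outer loop
   vertex 4.0 0.8 0.5
   vertex 4.0 0.3 3.5
   vertex 1.5 0.6 4.6
  endloop
 endfacet
 facet normal 0.162 -0.973 -0.162
  outer loop
   vertex 4.0 0.8 0.5
   vertex 4.9 0.9 0.8
   vertex 4.0 0.3 3.5
  endloop
 endfacet
 facet normal -0.165 0.743 0.649
  outer loop
   vertex 1.8 2.5 2.5
   vertex 1.5 0.6 4.6
   vertex 4.0 3.6 1.8
  endloop
 endfacet
 facet normal -0.941 0.306 0.142
  outer loop
   vertex 1.8 2.5 2.5
   vertex 1.5 2.6 0.3
   vertex 1.5 0.6 4.6
  endloop
 endfacet
 facet normal -0.420 0.902 0.098
  outer loop
   vertex 1.8 2.5 2.5
   vertex 4.0 3.6 1.8
   vertex 1.5 2.6 0.3
  endloop
 endfacet
 facet normal 0.800 0.424 -0.424
  outer loop
   vertex 4.9 1.5 1.4
   vertex 4.9 0.9 0.8
   vertex 4.0 3.6 1.8
  endloop
 endfacet
 facet normal 0.933 -0.254 0.254
  outer loop
   vertex 4.9 1.5 1.4
   vertex 4.0 0.3 3.5
   vertex 4.9 0.9 0.8
  endloop
 endfacet
 facet normal 0.826 0.258 0.501
  outer loop
   vertex 4.9 1.5 1.4
   vertex 4.0 3.6 1.8
   vertex 4.0 0.3 3.5
  endloop
 endfacet
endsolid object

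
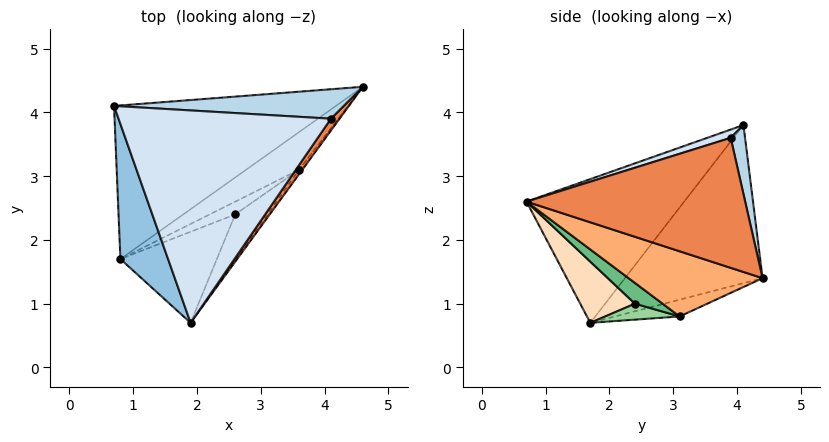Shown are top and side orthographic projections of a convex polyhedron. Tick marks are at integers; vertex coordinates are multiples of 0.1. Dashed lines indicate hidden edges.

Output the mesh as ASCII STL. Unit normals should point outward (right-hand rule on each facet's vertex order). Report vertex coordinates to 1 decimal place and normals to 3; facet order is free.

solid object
 facet normal -0.405 0.717 -0.568
  outer loop
   vertex 0.8 1.7 0.7
   vertex 0.7 4.1 3.8
   vertex 4.6 4.4 1.4
  endloop
 endfacet
 facet normal -0.867 -0.407 0.287
  outer loop
   vertex 0.8 1.7 0.7
   vertex 1.9 0.7 2.6
   vertex 0.7 4.1 3.8
  endloop
 endfacet
 facet normal 0.071 0.969 0.236
  outer loop
   vertex 4.1 3.9 3.6
   vertex 4.6 4.4 1.4
   vertex 0.7 4.1 3.8
  endloop
 endfacet
 facet normal 0.037 -0.321 0.946
  outer loop
   vertex 4.1 3.9 3.6
   vertex 0.7 4.1 3.8
   vertex 1.9 0.7 2.6
  endloop
 endfacet
 facet normal 0.815 -0.577 0.054
  outer loop
   vertex 4.1 3.9 3.6
   vertex 1.9 0.7 2.6
   vertex 4.6 4.4 1.4
  endloop
 endfacet
 facet normal 0.801 -0.597 -0.040
  outer loop
   vertex 3.6 3.1 0.8
   vertex 4.6 4.4 1.4
   vertex 1.9 0.7 2.6
  endloop
 endfacet
 facet normal -0.251 0.558 -0.791
  outer loop
   vertex 3.6 3.1 0.8
   vertex 0.8 1.7 0.7
   vertex 4.6 4.4 1.4
  endloop
 endfacet
 facet normal 0.376 -0.712 -0.593
  outer loop
   vertex 2.6 2.4 1.0
   vertex 1.9 0.7 2.6
   vertex 0.8 1.7 0.7
  endloop
 endfacet
 facet normal 0.380 -0.712 -0.590
  outer loop
   vertex 2.6 2.4 1.0
   vertex 3.6 3.1 0.8
   vertex 1.9 0.7 2.6
  endloop
 endfacet
 facet normal 0.375 -0.707 -0.600
  outer loop
   vertex 2.6 2.4 1.0
   vertex 0.8 1.7 0.7
   vertex 3.6 3.1 0.8
  endloop
 endfacet
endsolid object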